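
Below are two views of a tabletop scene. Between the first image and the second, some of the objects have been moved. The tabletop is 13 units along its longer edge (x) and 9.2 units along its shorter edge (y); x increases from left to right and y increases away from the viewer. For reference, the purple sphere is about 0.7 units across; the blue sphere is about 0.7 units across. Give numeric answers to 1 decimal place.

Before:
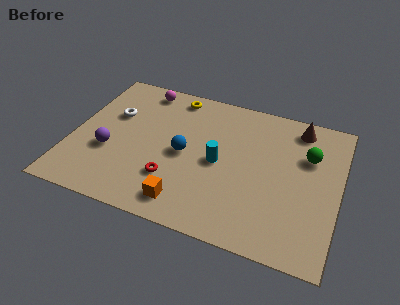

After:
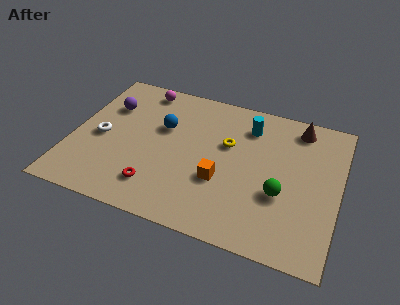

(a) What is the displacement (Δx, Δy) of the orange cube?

(1.5, 1.9)

From the two frames, the orange cube sits at roughly (5.9, 1.4) before and (7.4, 3.3) after.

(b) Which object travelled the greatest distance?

the yellow torus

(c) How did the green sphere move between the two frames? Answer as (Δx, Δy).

(-1.1, -2.8)

The green sphere started near (11.4, 6.2) and ended near (10.3, 3.4).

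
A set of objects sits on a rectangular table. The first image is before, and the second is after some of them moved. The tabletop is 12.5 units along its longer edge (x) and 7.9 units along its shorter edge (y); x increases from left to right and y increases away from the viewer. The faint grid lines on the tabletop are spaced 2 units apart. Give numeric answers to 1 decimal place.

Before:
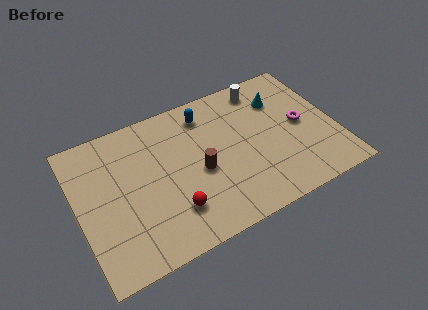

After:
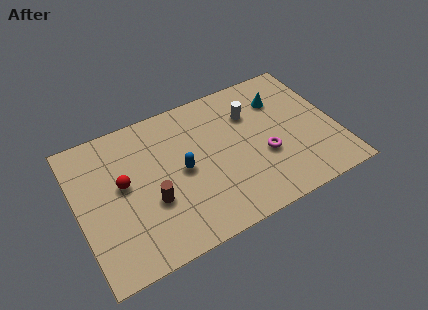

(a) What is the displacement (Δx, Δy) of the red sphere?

(-2.1, 2.4)

From the two frames, the red sphere sits at roughly (4.3, 2.0) before and (2.2, 4.4) after.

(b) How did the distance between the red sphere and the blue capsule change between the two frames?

-2.2

Before: roughly 5.0 units apart; after: 2.8. That's 2.2 units closer together.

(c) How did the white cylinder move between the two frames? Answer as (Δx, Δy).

(-0.8, -1.2)

The white cylinder started near (9.4, 6.8) and ended near (8.6, 5.6).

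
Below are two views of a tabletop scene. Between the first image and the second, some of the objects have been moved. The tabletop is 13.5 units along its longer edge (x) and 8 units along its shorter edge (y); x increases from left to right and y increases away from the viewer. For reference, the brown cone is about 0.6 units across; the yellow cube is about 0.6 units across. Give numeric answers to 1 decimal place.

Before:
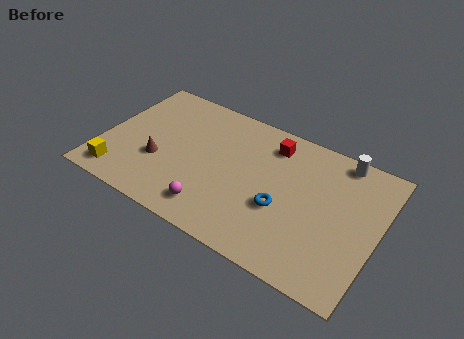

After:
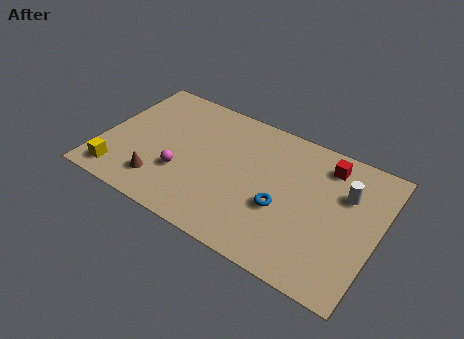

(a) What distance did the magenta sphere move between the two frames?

2.2

The magenta sphere was near (5.9, 1.4) before and (4.1, 2.7) after, so it travelled √(1.8² + 1.3²) ≈ 2.2 units.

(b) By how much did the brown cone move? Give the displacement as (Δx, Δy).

(0.3, -1.2)

The brown cone was at about (2.9, 2.9) and moved to about (3.2, 1.7).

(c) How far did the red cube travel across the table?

2.7

From (8.0, 6.5) to (10.7, 6.6), the red cube covered √(2.7² + 0.1²) ≈ 2.7 units.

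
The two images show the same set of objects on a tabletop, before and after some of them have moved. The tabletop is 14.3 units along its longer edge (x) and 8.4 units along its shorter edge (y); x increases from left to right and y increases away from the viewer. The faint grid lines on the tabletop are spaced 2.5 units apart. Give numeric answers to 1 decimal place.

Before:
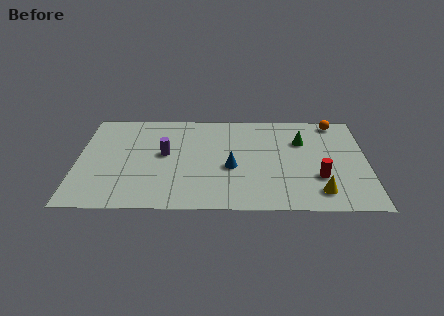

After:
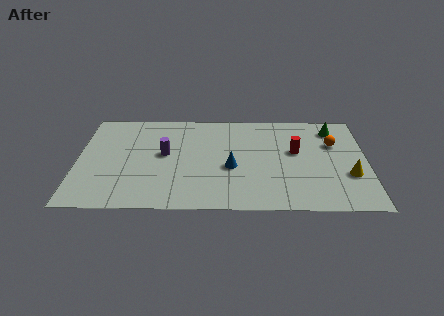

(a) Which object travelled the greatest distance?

the red cylinder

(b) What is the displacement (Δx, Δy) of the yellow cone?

(1.5, 1.4)

The yellow cone was at about (11.9, 1.5) and moved to about (13.4, 2.9).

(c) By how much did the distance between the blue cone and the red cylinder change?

-0.9

The distance was about 4.4 in the first image and 3.5 in the second, so they moved 0.9 units closer together.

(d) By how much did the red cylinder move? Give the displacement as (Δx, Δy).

(-1.1, 2.2)

From the two frames, the red cylinder sits at roughly (11.9, 2.7) before and (10.8, 4.9) after.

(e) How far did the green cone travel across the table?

1.9

The green cone moved from about (11.1, 5.8) to (12.7, 6.9), a distance of √(1.6² + 1.1²) ≈ 1.9.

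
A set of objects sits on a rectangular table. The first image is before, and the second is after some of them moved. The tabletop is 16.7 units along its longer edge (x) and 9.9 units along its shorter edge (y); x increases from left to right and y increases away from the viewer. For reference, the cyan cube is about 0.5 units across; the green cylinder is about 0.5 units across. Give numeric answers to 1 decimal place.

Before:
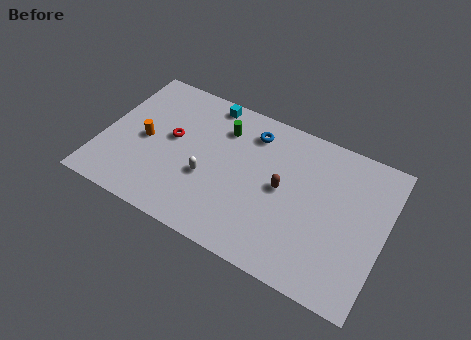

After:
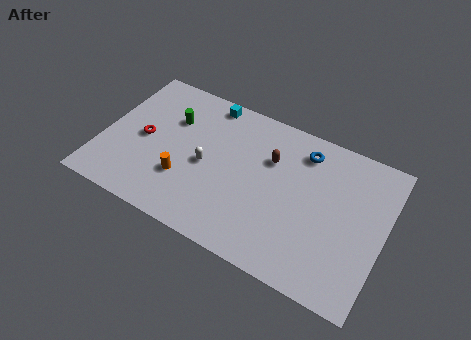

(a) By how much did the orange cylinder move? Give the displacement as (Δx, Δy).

(2.6, -1.6)

The orange cylinder was at about (2.5, 4.7) and moved to about (5.1, 3.1).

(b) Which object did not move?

the cyan cube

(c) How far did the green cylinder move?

3.1

The green cylinder moved from about (6.8, 7.5) to (3.8, 6.8), a distance of √(3.0² + 0.7²) ≈ 3.1.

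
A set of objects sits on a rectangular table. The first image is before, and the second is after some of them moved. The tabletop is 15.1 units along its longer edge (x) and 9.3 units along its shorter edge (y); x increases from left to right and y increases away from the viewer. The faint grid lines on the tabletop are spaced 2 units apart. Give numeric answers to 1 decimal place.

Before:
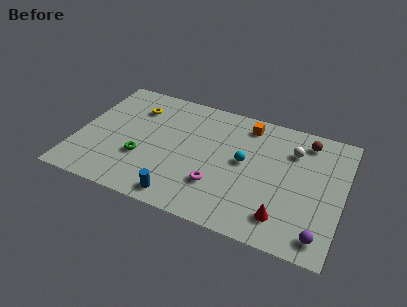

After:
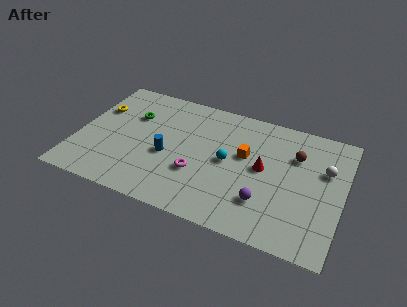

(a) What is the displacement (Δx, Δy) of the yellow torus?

(-2.1, -0.8)

From the two frames, the yellow torus sits at roughly (3.0, 7.0) before and (0.9, 6.2) after.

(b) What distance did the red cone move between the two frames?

3.4

From (12.0, 1.8) to (10.6, 4.9), the red cone covered √(1.4² + 3.1²) ≈ 3.4 units.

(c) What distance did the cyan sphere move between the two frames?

0.9

The cyan sphere was near (9.5, 5.0) before and (8.6, 4.7) after, so it travelled √(0.9² + 0.3²) ≈ 0.9 units.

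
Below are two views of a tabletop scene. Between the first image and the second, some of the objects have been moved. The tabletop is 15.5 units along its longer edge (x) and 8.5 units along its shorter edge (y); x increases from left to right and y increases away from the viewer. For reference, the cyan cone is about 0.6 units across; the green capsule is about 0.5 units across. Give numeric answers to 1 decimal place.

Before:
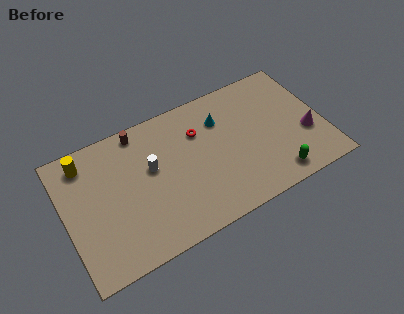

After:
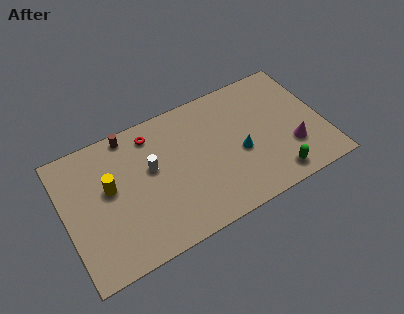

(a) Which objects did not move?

the green capsule and the white cylinder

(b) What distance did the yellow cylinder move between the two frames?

2.5

The yellow cylinder moved from about (1.5, 7.1) to (2.7, 4.9), a distance of √(1.2² + 2.2²) ≈ 2.5.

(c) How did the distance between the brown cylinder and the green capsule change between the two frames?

+0.5

The distance was about 9.8 in the first image and 10.3 in the second, so they moved 0.5 units further apart.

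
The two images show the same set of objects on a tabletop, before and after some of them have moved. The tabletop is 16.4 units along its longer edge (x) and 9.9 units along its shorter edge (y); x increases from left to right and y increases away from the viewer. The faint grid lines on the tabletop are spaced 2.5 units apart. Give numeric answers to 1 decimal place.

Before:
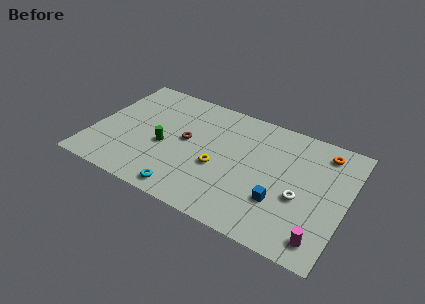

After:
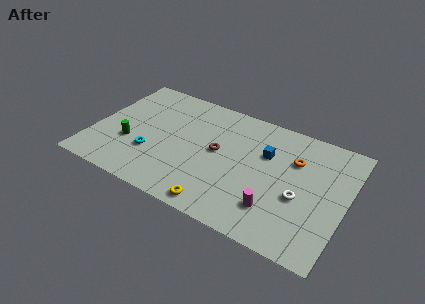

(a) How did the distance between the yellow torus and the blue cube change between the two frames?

+1.8

They were about 4.2 units apart before and 6.0 after — 1.8 units further apart.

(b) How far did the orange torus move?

2.3

The orange torus moved from about (14.6, 8.3) to (12.9, 6.8), a distance of √(1.7² + 1.5²) ≈ 2.3.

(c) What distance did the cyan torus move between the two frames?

3.3

From (6.6, 1.1) to (4.0, 3.2), the cyan torus covered √(2.6² + 2.1²) ≈ 3.3 units.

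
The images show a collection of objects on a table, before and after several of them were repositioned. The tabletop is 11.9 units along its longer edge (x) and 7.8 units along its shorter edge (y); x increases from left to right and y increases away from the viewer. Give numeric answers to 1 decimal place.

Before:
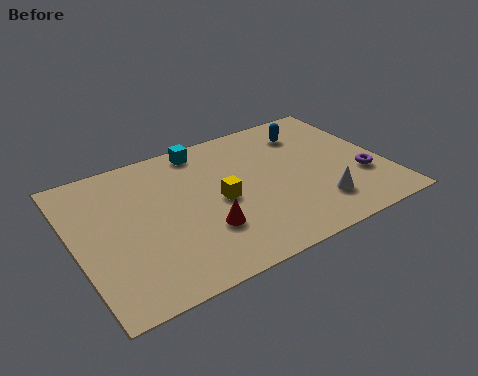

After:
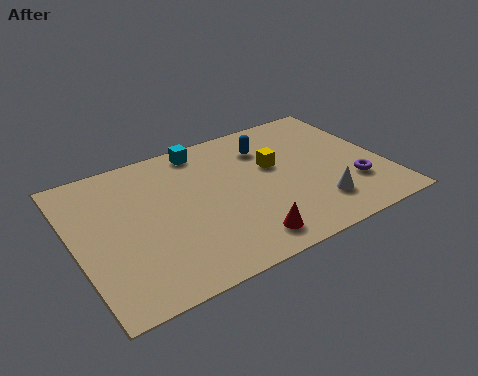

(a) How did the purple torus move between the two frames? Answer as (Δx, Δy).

(-0.4, -0.3)

The purple torus started near (10.9, 2.6) and ended near (10.5, 2.3).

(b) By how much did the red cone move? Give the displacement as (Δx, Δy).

(1.3, -1.2)

From the two frames, the red cone sits at roughly (4.7, 2.4) before and (6.0, 1.2) after.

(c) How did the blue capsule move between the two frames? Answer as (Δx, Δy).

(-1.7, -0.2)

From the two frames, the blue capsule sits at roughly (9.4, 6.1) before and (7.7, 5.9) after.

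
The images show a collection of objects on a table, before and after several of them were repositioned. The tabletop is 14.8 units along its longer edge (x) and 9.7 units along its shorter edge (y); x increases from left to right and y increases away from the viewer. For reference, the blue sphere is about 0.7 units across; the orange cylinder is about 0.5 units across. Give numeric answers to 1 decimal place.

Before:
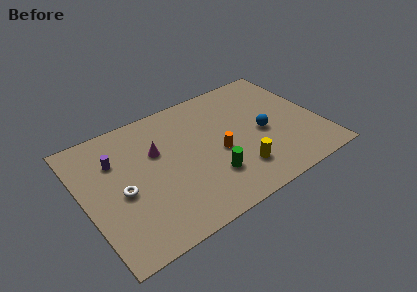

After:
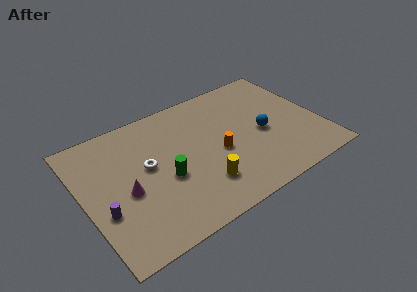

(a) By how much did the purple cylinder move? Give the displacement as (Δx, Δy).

(-1.2, -3.3)

The purple cylinder was at about (2.2, 6.8) and moved to about (1.0, 3.5).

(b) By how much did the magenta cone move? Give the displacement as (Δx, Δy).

(-2.2, -2.0)

The magenta cone was at about (4.7, 6.2) and moved to about (2.5, 4.2).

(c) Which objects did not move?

the orange cylinder and the blue sphere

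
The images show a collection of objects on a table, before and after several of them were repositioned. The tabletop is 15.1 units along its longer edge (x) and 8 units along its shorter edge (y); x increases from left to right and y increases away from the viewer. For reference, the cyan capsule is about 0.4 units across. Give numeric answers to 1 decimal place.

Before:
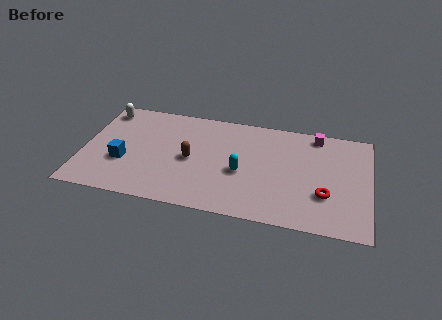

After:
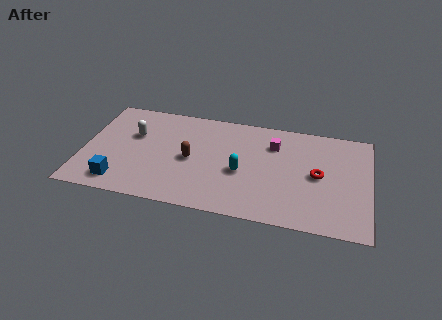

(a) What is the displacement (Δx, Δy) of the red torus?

(-0.4, 1.4)

From the two frames, the red torus sits at roughly (12.8, 2.6) before and (12.4, 4.0) after.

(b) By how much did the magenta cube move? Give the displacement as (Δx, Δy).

(-2.2, -1.2)

The magenta cube was at about (12.2, 7.1) and moved to about (10.0, 5.9).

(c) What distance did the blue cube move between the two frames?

1.6

The blue cube was near (2.2, 2.9) before and (2.1, 1.3) after, so it travelled √(0.1² + 1.6²) ≈ 1.6 units.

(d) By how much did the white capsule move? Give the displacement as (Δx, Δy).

(1.7, -1.7)

From the two frames, the white capsule sits at roughly (0.9, 6.8) before and (2.6, 5.1) after.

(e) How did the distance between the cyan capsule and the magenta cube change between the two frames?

-2.3

They were about 5.3 units apart before and 3.0 after — 2.3 units closer together.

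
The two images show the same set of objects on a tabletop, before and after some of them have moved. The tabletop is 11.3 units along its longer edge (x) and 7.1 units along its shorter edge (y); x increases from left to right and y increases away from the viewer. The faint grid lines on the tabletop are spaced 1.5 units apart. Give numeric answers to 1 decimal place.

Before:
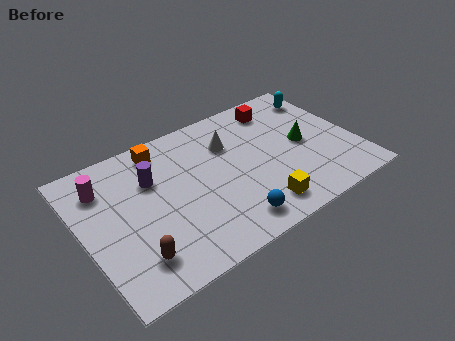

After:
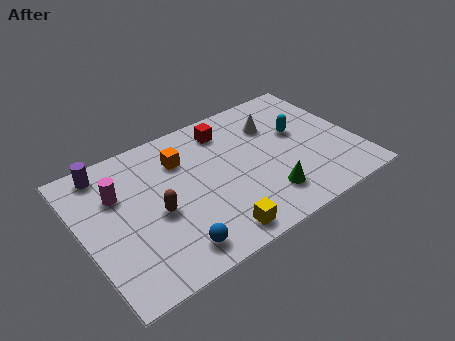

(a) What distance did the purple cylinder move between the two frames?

2.2

From (3.0, 4.8) to (1.3, 6.2), the purple cylinder covered √(1.7² + 1.4²) ≈ 2.2 units.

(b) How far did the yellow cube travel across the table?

1.9

From (6.8, 1.2) to (4.9, 0.9), the yellow cube covered √(1.9² + 0.3²) ≈ 1.9 units.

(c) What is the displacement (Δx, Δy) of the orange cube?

(0.7, -0.9)

From the two frames, the orange cube sits at roughly (3.6, 6.1) before and (4.3, 5.2) after.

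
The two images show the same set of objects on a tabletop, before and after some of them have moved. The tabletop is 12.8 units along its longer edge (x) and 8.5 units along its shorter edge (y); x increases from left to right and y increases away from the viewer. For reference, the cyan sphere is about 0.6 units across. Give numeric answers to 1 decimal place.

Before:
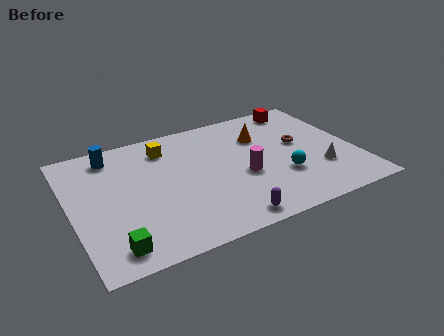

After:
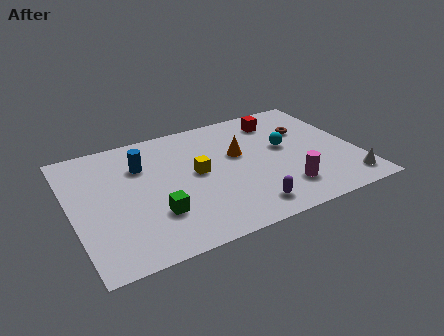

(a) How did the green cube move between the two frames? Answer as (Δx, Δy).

(2.0, 1.3)

The green cube was at about (1.5, 1.2) and moved to about (3.5, 2.5).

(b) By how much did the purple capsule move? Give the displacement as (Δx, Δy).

(0.9, 0.4)

The purple capsule was at about (6.5, 0.9) and moved to about (7.4, 1.3).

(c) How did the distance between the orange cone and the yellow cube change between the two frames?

-2.3

The distance was about 4.4 in the first image and 2.1 in the second, so they moved 2.3 units closer together.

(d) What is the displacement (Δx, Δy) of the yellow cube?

(1.1, -2.3)

The yellow cube started near (4.5, 6.8) and ended near (5.6, 4.5).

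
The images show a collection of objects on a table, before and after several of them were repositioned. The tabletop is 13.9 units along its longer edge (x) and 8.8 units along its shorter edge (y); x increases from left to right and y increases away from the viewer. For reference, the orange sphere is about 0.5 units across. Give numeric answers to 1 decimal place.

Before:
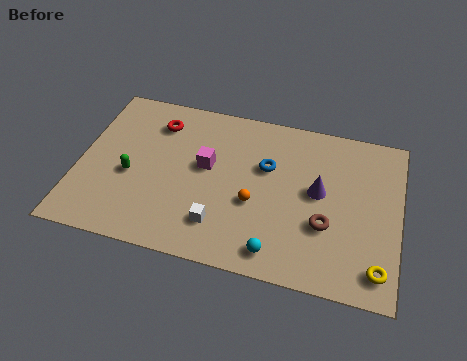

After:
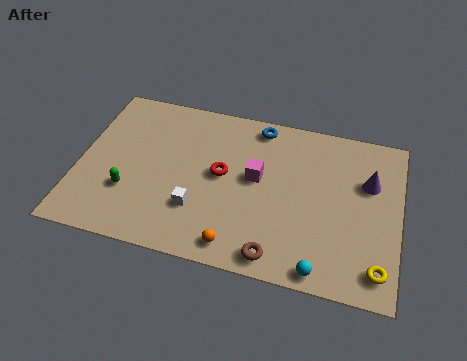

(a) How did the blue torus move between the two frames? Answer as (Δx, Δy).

(-0.5, 2.2)

The blue torus was at about (8.1, 5.6) and moved to about (7.6, 7.8).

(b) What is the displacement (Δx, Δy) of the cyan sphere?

(1.9, -0.4)

From the two frames, the cyan sphere sits at roughly (8.8, 1.2) before and (10.7, 0.8) after.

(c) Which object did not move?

the yellow torus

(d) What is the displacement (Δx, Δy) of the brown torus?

(-2.0, -2.1)

The brown torus was at about (10.8, 3.1) and moved to about (8.8, 1.0).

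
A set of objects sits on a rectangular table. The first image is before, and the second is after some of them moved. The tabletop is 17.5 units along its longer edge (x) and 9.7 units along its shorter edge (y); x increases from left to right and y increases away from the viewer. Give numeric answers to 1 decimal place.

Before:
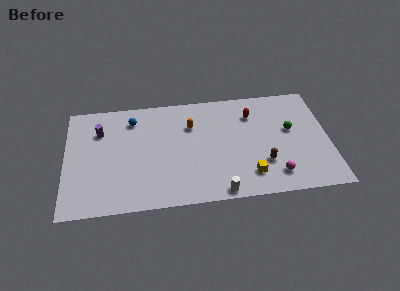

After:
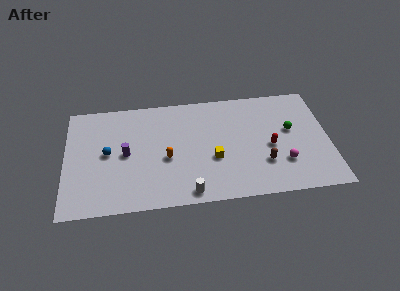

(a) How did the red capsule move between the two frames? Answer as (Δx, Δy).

(1.1, -3.0)

The red capsule started near (12.5, 7.3) and ended near (13.6, 4.3).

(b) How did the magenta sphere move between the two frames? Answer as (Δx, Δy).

(0.6, 1.0)

The magenta sphere started near (13.8, 1.8) and ended near (14.4, 2.8).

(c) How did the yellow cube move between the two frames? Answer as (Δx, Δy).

(-2.3, 1.7)

The yellow cube was at about (12.1, 2.0) and moved to about (9.8, 3.7).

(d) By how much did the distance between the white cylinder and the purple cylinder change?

-4.4

Before: roughly 10.0 units apart; after: 5.6. That's 4.4 units closer together.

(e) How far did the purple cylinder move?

2.8

The purple cylinder was near (2.3, 7.0) before and (4.0, 4.8) after, so it travelled √(1.7² + 2.2²) ≈ 2.8 units.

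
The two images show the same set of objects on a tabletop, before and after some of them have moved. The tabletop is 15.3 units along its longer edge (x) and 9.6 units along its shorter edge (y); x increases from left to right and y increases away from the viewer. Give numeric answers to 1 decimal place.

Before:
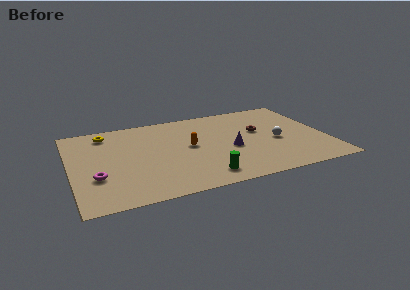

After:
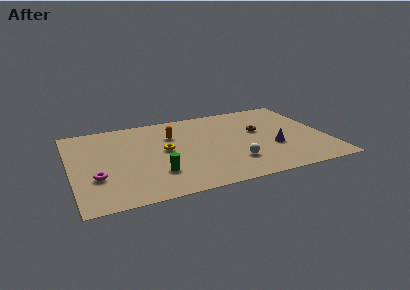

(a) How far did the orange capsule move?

1.8

The orange capsule was near (7.1, 5.1) before and (6.2, 6.7) after, so it travelled √(0.9² + 1.6²) ≈ 1.8 units.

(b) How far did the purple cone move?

2.6

From (9.5, 4.1) to (12.0, 3.5), the purple cone covered √(2.5² + 0.6²) ≈ 2.6 units.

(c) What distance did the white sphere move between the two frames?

3.3

The white sphere was near (12.3, 4.2) before and (9.5, 2.5) after, so it travelled √(2.8² + 1.7²) ≈ 3.3 units.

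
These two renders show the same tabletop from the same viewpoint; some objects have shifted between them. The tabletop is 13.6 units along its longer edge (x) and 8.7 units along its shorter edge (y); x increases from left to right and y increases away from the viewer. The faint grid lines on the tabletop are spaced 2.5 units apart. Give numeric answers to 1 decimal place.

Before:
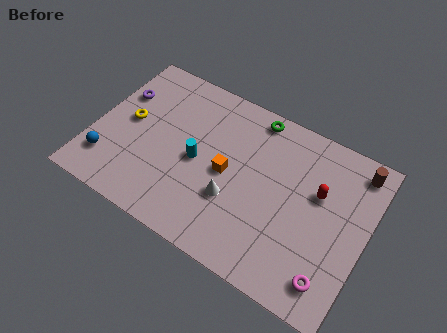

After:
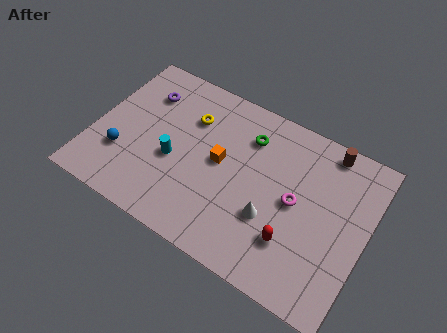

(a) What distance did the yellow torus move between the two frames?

3.3

The yellow torus moved from about (1.6, 4.6) to (4.5, 6.2), a distance of √(2.9² + 1.6²) ≈ 3.3.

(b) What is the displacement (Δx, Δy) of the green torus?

(-0.1, -1.2)

From the two frames, the green torus sits at roughly (7.5, 7.8) before and (7.4, 6.6) after.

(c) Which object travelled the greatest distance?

the magenta torus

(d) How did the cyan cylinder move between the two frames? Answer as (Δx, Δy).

(-1.1, -0.5)

The cyan cylinder started near (5.2, 4.1) and ended near (4.1, 3.6).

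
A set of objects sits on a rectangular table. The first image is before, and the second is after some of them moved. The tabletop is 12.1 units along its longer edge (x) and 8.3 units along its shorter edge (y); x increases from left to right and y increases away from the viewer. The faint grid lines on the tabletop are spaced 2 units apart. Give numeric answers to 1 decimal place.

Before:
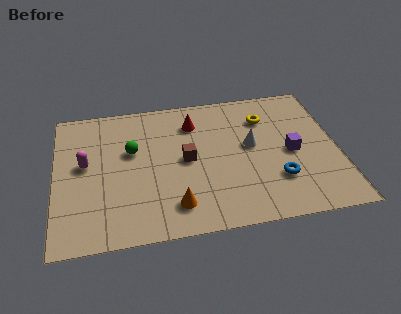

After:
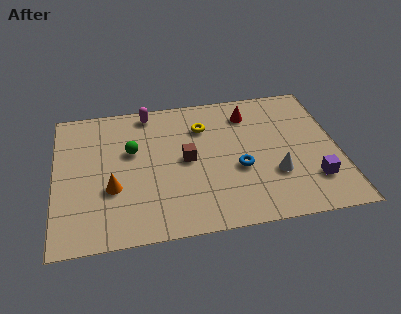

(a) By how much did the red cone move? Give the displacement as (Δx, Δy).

(2.4, 0.2)

The red cone was at about (6.0, 6.4) and moved to about (8.4, 6.6).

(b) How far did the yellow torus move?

2.7

The yellow torus was near (9.1, 6.2) before and (6.4, 6.1) after, so it travelled √(2.7² + 0.1²) ≈ 2.7 units.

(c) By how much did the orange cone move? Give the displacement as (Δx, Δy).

(-2.6, 1.4)

The orange cone was at about (5.0, 1.6) and moved to about (2.4, 3.0).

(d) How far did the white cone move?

2.1

From (8.4, 4.6) to (9.3, 2.7), the white cone covered √(0.9² + 1.9²) ≈ 2.1 units.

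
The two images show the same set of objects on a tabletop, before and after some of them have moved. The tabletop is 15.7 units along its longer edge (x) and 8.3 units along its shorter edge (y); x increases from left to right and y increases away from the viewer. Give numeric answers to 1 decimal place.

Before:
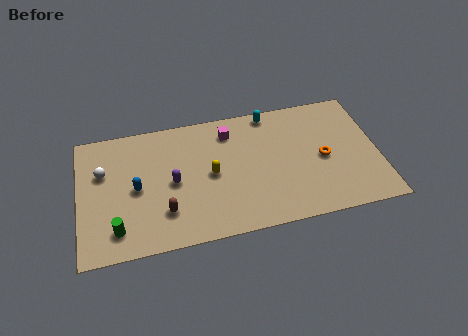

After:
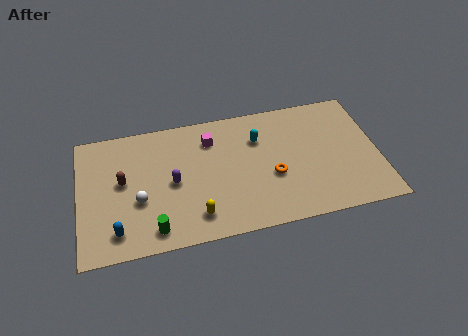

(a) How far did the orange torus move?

2.8

The orange torus moved from about (12.8, 3.9) to (10.1, 3.3), a distance of √(2.7² + 0.6²) ≈ 2.8.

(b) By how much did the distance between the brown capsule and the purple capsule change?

+0.8

The distance was about 1.9 in the first image and 2.7 in the second, so they moved 0.8 units further apart.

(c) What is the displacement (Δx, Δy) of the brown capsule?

(-2.1, 2.4)

The brown capsule started near (4.4, 2.2) and ended near (2.3, 4.6).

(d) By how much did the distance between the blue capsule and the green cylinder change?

-0.7

They were about 2.6 units apart before and 1.9 after — 0.7 units closer together.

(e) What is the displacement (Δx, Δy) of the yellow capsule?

(-0.9, -2.5)

From the two frames, the yellow capsule sits at roughly (6.9, 4.1) before and (6.0, 1.6) after.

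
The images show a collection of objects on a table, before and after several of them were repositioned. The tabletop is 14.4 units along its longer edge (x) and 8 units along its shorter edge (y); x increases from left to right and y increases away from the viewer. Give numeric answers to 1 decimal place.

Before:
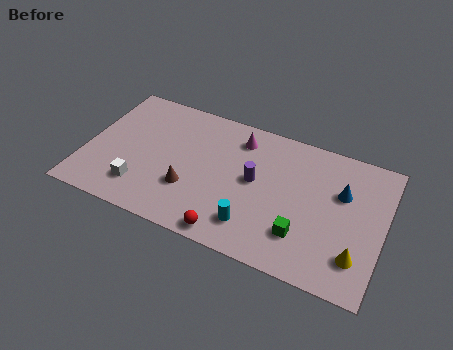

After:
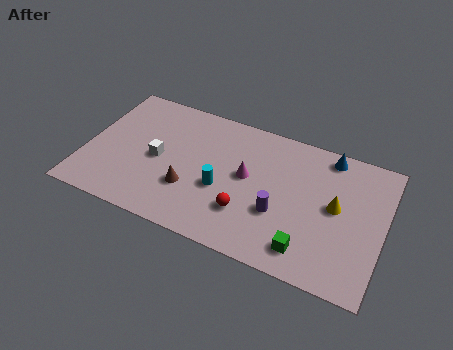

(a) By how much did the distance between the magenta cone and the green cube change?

-1.2

The distance was about 5.6 in the first image and 4.4 in the second, so they moved 1.2 units closer together.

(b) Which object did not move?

the brown cone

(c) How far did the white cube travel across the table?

2.1

The white cube moved from about (2.9, 1.8) to (3.5, 3.8), a distance of √(0.6² + 2.0²) ≈ 2.1.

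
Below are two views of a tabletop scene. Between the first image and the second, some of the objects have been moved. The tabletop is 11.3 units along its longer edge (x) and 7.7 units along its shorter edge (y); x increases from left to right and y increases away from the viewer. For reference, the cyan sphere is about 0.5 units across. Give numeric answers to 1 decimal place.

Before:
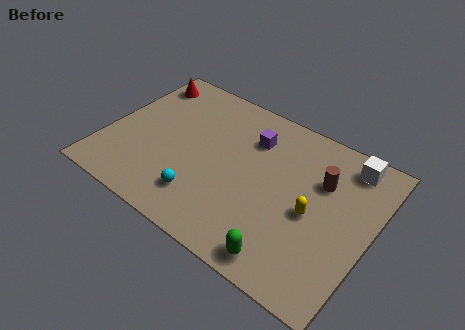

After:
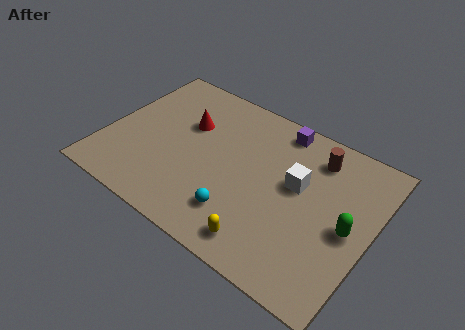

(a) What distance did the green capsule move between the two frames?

3.4

The green capsule moved from about (8.3, 0.9) to (10.4, 3.6), a distance of √(2.1² + 2.7²) ≈ 3.4.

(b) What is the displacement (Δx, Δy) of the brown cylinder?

(-0.4, 1.0)

The brown cylinder was at about (9.0, 5.2) and moved to about (8.6, 6.2).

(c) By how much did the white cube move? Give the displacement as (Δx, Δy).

(-1.8, -2.1)

The white cube was at about (9.9, 6.6) and moved to about (8.1, 4.5).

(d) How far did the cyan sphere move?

1.6

The cyan sphere moved from about (4.5, 1.7) to (6.1, 1.8), a distance of √(1.6² + 0.1²) ≈ 1.6.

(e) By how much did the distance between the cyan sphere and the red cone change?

-1.6

The distance was about 5.9 in the first image and 4.3 in the second, so they moved 1.6 units closer together.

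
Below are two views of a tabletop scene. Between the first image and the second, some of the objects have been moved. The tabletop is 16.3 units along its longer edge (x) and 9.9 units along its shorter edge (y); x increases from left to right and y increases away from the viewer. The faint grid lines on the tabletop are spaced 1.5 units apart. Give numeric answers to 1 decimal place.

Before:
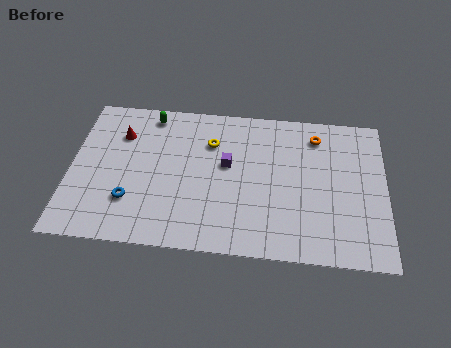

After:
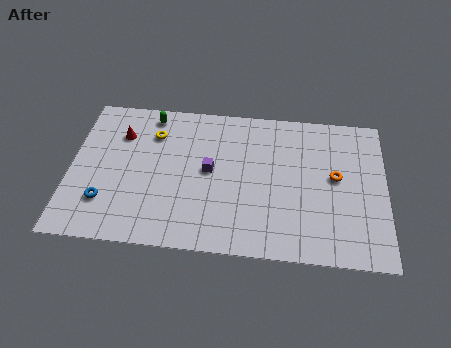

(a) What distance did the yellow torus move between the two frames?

3.0

The yellow torus was near (7.2, 7.1) before and (4.2, 7.4) after, so it travelled √(3.0² + 0.3²) ≈ 3.0 units.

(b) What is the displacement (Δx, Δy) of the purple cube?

(-0.9, -0.5)

From the two frames, the purple cube sits at roughly (8.1, 5.7) before and (7.2, 5.2) after.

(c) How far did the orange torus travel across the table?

2.9

The orange torus moved from about (12.7, 8.1) to (13.7, 5.4), a distance of √(1.0² + 2.7²) ≈ 2.9.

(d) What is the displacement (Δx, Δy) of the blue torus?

(-1.3, -0.2)

The blue torus was at about (3.2, 2.8) and moved to about (1.9, 2.6).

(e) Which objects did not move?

the red cone and the green capsule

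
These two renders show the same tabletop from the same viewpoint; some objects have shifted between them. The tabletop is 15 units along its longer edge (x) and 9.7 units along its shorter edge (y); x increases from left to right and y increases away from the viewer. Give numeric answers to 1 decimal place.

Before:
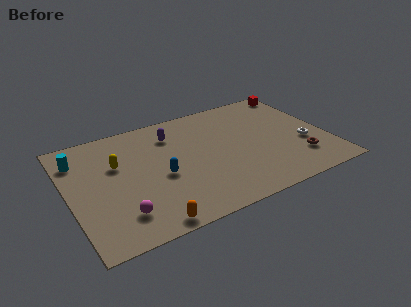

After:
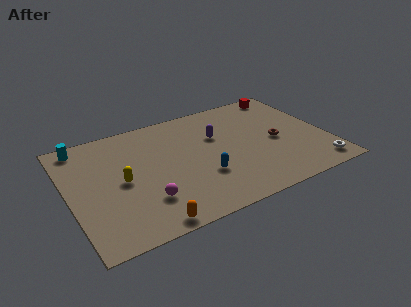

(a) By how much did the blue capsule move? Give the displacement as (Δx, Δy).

(2.3, -1.0)

From the two frames, the blue capsule sits at roughly (5.2, 4.2) before and (7.5, 3.2) after.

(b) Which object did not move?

the orange capsule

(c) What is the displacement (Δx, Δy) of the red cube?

(-0.8, 0.0)

The red cube was at about (14.2, 8.7) and moved to about (13.4, 8.7).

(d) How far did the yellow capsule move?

1.5

The yellow capsule was near (2.9, 6.2) before and (3.0, 4.7) after, so it travelled √(0.1² + 1.5²) ≈ 1.5 units.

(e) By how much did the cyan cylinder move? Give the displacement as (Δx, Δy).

(0.3, 1.1)

From the two frames, the cyan cylinder sits at roughly (0.8, 7.5) before and (1.1, 8.6) after.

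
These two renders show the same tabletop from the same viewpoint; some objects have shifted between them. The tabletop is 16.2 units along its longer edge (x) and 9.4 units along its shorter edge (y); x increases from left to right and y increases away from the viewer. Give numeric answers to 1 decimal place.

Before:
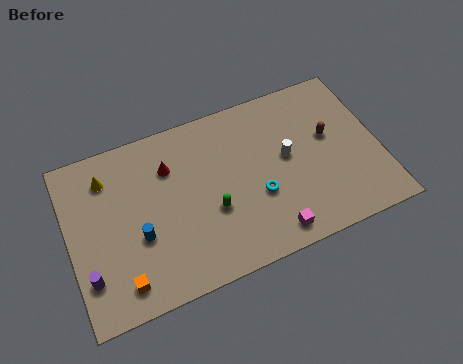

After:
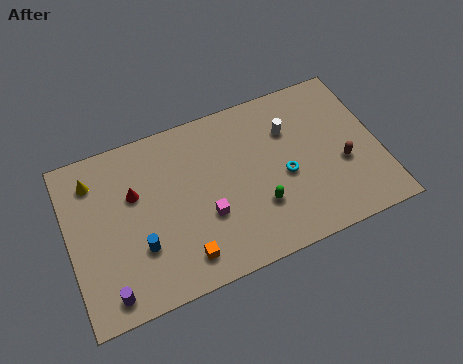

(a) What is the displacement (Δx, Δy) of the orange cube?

(3.2, 0.1)

The orange cube was at about (2.4, 1.5) and moved to about (5.6, 1.6).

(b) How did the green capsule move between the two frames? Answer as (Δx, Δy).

(2.4, -0.7)

The green capsule started near (7.3, 3.6) and ended near (9.7, 2.9).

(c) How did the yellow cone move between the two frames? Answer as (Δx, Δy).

(-0.7, 0.1)

From the two frames, the yellow cone sits at roughly (2.2, 7.4) before and (1.5, 7.5) after.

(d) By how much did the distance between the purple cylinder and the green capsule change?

+1.6

They were about 6.6 units apart before and 8.2 after — 1.6 units further apart.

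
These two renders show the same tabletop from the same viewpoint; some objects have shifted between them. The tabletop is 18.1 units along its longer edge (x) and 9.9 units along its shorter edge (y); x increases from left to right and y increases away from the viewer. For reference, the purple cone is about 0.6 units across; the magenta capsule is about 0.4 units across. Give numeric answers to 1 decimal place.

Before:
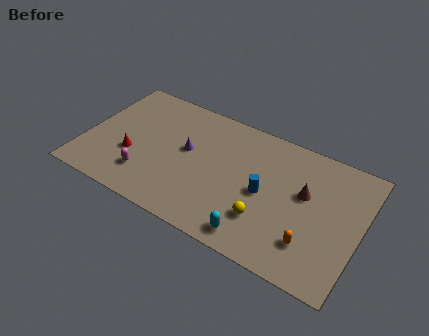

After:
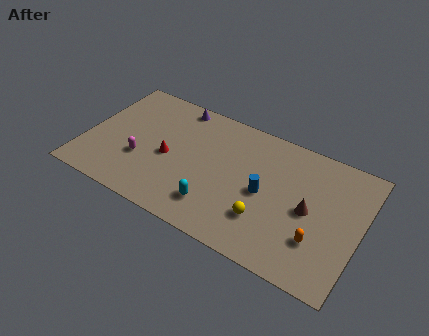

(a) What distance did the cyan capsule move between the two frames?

2.9

From (11.8, 1.3) to (9.0, 2.2), the cyan capsule covered √(2.8² + 0.9²) ≈ 2.9 units.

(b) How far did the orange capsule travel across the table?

0.6

From (15.2, 2.5) to (15.6, 2.9), the orange capsule covered √(0.4² + 0.4²) ≈ 0.6 units.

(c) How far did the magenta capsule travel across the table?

1.2

The magenta capsule was near (4.3, 2.4) before and (3.8, 3.5) after, so it travelled √(0.5² + 1.1²) ≈ 1.2 units.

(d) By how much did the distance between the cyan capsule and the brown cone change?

+1.1

They were about 5.3 units apart before and 6.4 after — 1.1 units further apart.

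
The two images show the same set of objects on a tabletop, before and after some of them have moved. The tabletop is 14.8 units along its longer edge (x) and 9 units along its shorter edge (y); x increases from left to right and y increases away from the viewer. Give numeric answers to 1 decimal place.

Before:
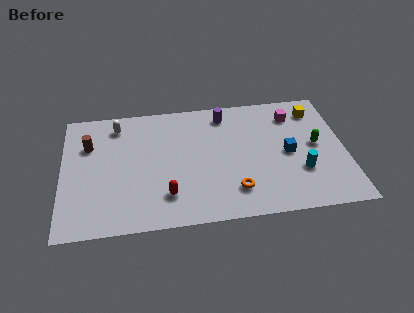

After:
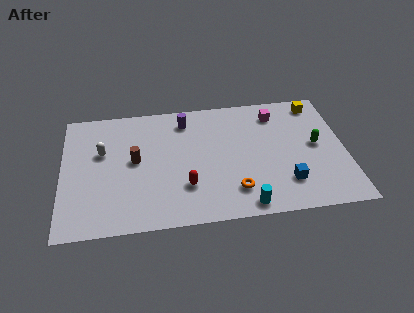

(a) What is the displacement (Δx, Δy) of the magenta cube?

(-0.9, 0.2)

The magenta cube started near (12.2, 7.1) and ended near (11.3, 7.3).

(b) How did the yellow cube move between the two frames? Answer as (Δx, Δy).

(0.1, 0.5)

The yellow cube started near (13.4, 7.3) and ended near (13.5, 7.8).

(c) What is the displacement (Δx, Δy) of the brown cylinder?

(2.4, -1.4)

From the two frames, the brown cylinder sits at roughly (1.4, 6.2) before and (3.8, 4.8) after.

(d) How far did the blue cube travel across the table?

2.1

From (11.8, 4.3) to (11.6, 2.2), the blue cube covered √(0.2² + 2.1²) ≈ 2.1 units.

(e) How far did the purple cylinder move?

2.1

The purple cylinder was near (8.6, 7.6) before and (6.5, 7.4) after, so it travelled √(2.1² + 0.2²) ≈ 2.1 units.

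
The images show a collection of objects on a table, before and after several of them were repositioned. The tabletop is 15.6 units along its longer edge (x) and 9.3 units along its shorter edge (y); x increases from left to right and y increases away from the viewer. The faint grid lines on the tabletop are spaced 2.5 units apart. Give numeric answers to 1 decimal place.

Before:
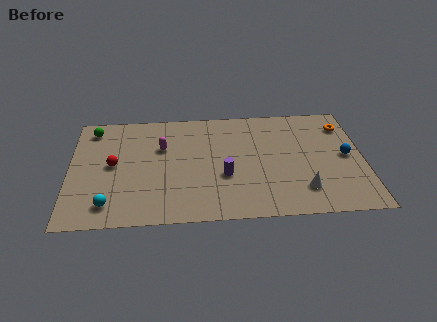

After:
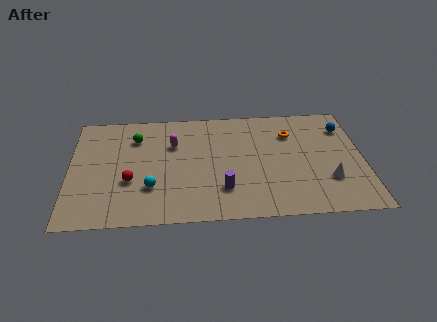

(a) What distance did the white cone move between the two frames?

1.6

The white cone was near (12.3, 2.1) before and (13.7, 2.8) after, so it travelled √(1.4² + 0.7²) ≈ 1.6 units.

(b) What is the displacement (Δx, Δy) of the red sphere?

(0.9, -1.4)

From the two frames, the red sphere sits at roughly (2.3, 4.8) before and (3.2, 3.4) after.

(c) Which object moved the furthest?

the orange torus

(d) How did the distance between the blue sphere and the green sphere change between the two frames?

-2.7

They were about 13.9 units apart before and 11.2 after — 2.7 units closer together.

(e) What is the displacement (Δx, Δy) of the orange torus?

(-2.9, -0.5)

From the two frames, the orange torus sits at roughly (14.7, 7.3) before and (11.8, 6.8) after.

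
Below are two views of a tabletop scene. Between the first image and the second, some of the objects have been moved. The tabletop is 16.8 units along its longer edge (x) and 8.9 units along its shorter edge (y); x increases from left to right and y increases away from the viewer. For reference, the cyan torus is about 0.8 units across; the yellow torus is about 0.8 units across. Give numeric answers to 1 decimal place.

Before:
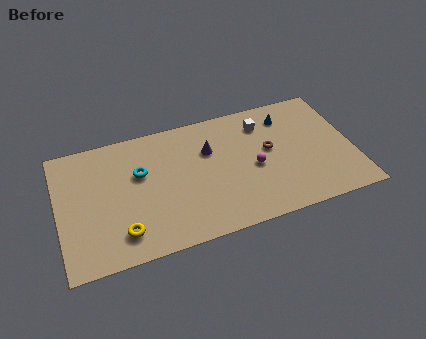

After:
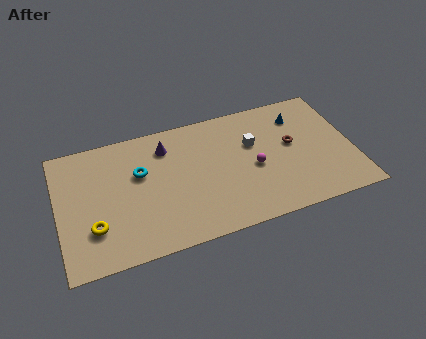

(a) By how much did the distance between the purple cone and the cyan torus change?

-1.9

The distance was about 4.0 in the first image and 2.1 in the second, so they moved 1.9 units closer together.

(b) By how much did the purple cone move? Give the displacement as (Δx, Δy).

(-2.4, 1.0)

The purple cone was at about (8.7, 6.0) and moved to about (6.3, 7.0).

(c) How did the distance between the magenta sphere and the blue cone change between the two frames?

+0.3

They were about 3.8 units apart before and 4.1 after — 0.3 units further apart.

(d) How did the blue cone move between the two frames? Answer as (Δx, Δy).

(0.7, -0.2)

The blue cone started near (13.3, 7.1) and ended near (14.0, 6.9).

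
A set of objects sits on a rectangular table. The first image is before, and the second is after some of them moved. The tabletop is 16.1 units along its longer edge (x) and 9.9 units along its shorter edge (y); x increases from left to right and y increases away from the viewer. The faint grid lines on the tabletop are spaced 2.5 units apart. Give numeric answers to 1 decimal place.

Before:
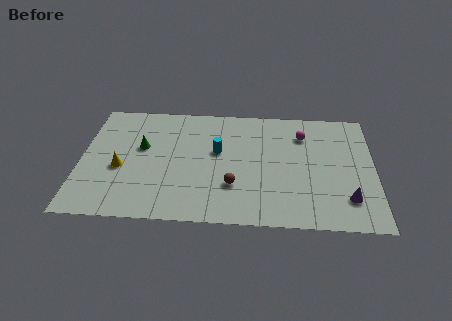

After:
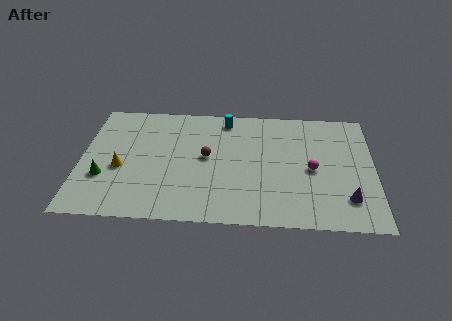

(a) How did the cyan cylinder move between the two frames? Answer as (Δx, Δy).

(0.4, 2.8)

The cyan cylinder was at about (7.5, 5.8) and moved to about (7.9, 8.6).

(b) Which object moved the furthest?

the green cone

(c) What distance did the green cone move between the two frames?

3.3

From (3.3, 5.9) to (1.3, 3.3), the green cone covered √(2.0² + 2.6²) ≈ 3.3 units.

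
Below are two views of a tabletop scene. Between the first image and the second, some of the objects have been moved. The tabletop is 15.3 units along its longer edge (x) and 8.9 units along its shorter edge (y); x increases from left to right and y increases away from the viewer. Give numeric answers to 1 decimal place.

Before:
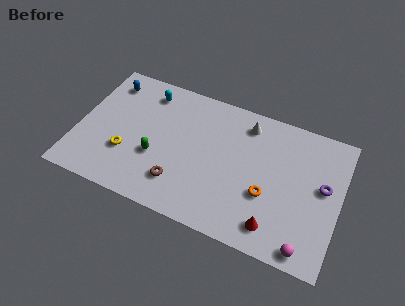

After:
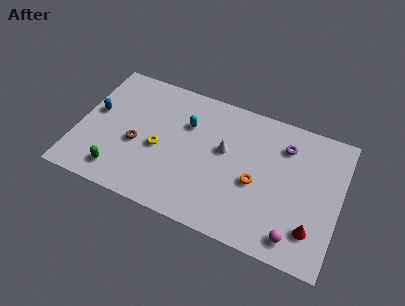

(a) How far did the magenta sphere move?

0.8

From (13.7, 0.9) to (13.0, 1.3), the magenta sphere covered √(0.7² + 0.4²) ≈ 0.8 units.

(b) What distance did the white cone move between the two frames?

2.5

From (9.6, 7.4) to (8.5, 5.2), the white cone covered √(1.1² + 2.2²) ≈ 2.5 units.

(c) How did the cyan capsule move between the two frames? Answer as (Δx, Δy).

(2.5, -1.3)

The cyan capsule started near (3.7, 7.4) and ended near (6.2, 6.1).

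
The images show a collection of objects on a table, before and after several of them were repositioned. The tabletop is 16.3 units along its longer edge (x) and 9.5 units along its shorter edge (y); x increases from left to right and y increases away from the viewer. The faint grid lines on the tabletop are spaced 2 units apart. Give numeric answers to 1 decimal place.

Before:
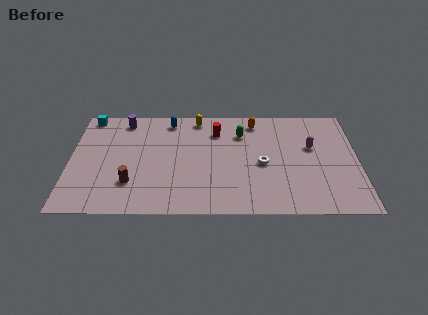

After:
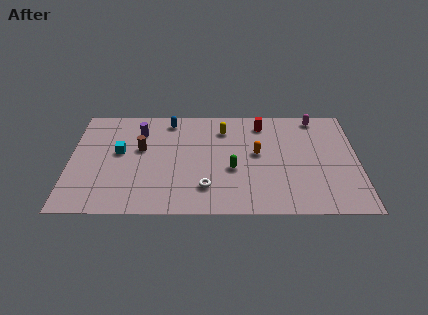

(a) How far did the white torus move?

3.8

The white torus was near (10.9, 4.3) before and (7.7, 2.2) after, so it travelled √(3.2² + 2.1²) ≈ 3.8 units.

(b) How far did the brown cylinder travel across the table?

3.0

From (3.5, 2.6) to (4.0, 5.6), the brown cylinder covered √(0.5² + 3.0²) ≈ 3.0 units.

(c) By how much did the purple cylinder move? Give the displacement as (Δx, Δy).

(0.9, -1.0)

From the two frames, the purple cylinder sits at roughly (3.0, 8.2) before and (3.9, 7.2) after.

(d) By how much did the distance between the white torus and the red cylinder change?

+2.6

Before: roughly 3.9 units apart; after: 6.5. That's 2.6 units further apart.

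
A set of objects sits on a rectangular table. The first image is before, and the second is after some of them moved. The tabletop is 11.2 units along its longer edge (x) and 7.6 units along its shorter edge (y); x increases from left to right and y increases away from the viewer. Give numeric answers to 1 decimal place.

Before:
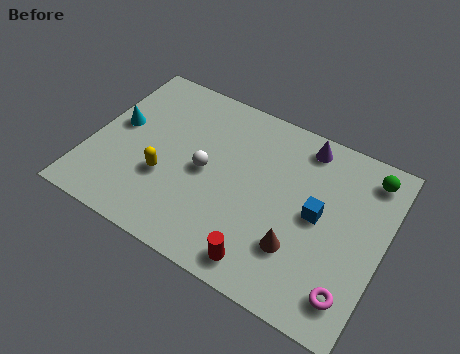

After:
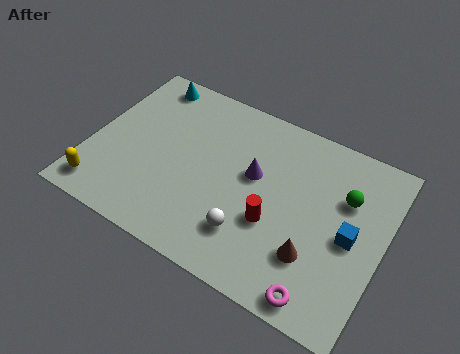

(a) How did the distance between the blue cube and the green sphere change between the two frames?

-1.4

The distance was about 3.0 in the first image and 1.6 in the second, so they moved 1.4 units closer together.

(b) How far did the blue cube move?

1.3

The blue cube was near (8.7, 3.9) before and (10.0, 3.6) after, so it travelled √(1.3² + 0.3²) ≈ 1.3 units.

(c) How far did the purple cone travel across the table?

2.7

From (7.8, 6.6) to (6.2, 4.4), the purple cone covered √(1.6² + 2.2²) ≈ 2.7 units.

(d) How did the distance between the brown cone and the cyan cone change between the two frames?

+0.9

The distance was about 7.6 in the first image and 8.5 in the second, so they moved 0.9 units further apart.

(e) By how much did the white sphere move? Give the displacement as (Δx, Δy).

(2.0, -1.8)

The white sphere started near (4.4, 3.7) and ended near (6.4, 1.9).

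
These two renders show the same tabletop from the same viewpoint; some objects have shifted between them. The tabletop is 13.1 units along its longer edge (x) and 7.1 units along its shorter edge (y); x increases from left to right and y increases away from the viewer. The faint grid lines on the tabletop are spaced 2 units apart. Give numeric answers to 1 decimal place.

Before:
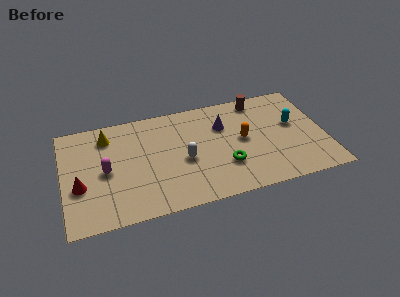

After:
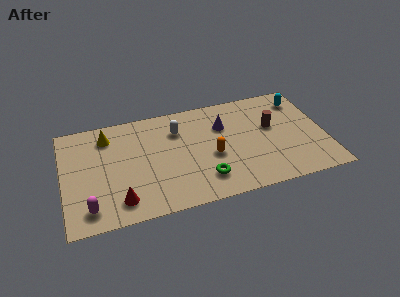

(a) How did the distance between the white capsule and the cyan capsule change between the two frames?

+0.6

The distance was about 5.7 in the first image and 6.3 in the second, so they moved 0.6 units further apart.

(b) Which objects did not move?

the purple cone and the yellow cone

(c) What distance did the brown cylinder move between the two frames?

2.1

From (10.0, 6.2) to (10.5, 4.2), the brown cylinder covered √(0.5² + 2.0²) ≈ 2.1 units.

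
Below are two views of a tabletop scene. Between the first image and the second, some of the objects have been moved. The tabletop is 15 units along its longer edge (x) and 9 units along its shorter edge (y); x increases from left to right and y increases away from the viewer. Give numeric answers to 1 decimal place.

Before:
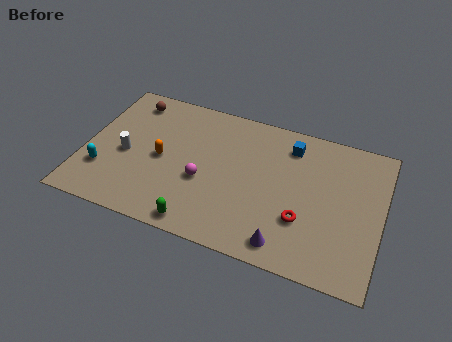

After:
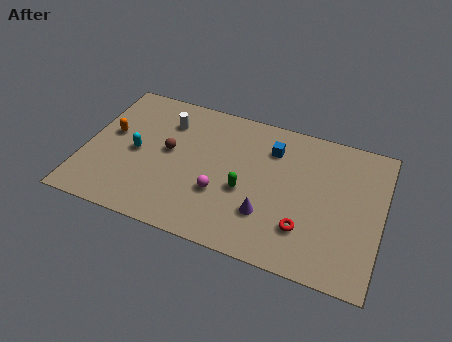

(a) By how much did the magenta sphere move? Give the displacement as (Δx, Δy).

(0.9, -0.5)

From the two frames, the magenta sphere sits at roughly (6.1, 3.6) before and (7.0, 3.1) after.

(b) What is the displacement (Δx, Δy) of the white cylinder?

(1.8, 2.8)

The white cylinder was at about (2.1, 4.0) and moved to about (3.9, 6.8).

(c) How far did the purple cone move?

1.8

The purple cone moved from about (10.5, 1.2) to (9.4, 2.6), a distance of √(1.1² + 1.4²) ≈ 1.8.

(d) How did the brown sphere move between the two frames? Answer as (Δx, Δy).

(2.3, -2.7)

The brown sphere was at about (1.9, 7.6) and moved to about (4.2, 4.9).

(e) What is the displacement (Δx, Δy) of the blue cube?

(-0.9, -0.5)

The blue cube started near (10.2, 7.3) and ended near (9.3, 6.8).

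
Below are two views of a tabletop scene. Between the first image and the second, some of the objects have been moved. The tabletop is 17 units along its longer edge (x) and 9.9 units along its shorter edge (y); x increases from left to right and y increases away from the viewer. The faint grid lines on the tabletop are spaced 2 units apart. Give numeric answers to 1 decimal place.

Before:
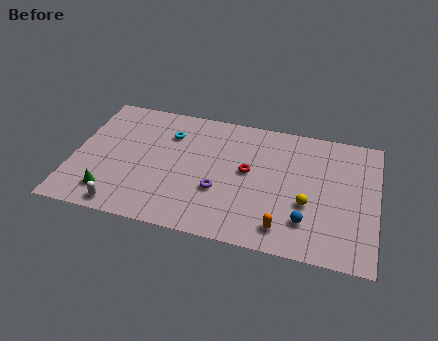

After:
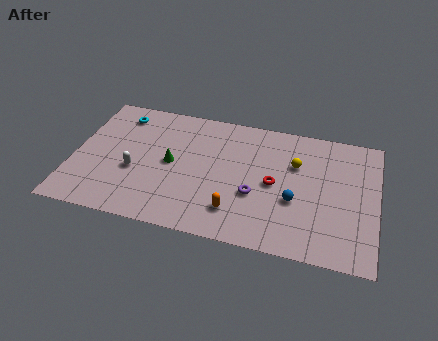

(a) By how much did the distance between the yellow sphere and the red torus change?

-1.7

Before: roughly 3.8 units apart; after: 2.1. That's 1.7 units closer together.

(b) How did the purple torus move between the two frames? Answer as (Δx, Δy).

(2.0, 0.2)

From the two frames, the purple torus sits at roughly (8.3, 3.5) before and (10.3, 3.7) after.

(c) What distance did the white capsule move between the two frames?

2.9

The white capsule moved from about (3.1, 1.0) to (3.5, 3.9), a distance of √(0.4² + 2.9²) ≈ 2.9.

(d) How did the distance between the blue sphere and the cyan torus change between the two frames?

+1.7

The distance was about 9.4 in the first image and 11.1 in the second, so they moved 1.7 units further apart.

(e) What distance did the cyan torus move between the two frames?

3.0

The cyan torus moved from about (5.2, 7.3) to (2.3, 8.2), a distance of √(2.9² + 0.9²) ≈ 3.0.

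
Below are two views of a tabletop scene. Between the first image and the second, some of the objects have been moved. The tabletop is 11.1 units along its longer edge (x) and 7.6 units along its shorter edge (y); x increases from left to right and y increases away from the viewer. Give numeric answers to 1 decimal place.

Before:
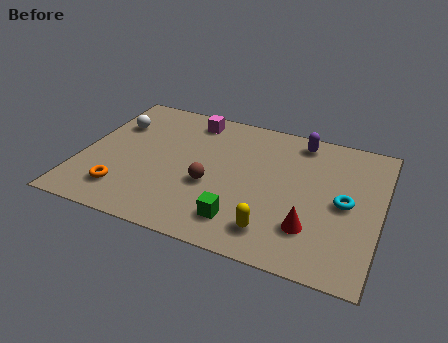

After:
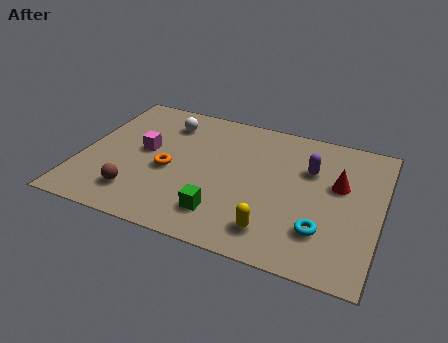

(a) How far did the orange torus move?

2.3

The orange torus was near (1.8, 1.6) before and (3.3, 3.3) after, so it travelled √(1.5² + 1.7²) ≈ 2.3 units.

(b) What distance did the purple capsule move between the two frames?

1.6

The purple capsule moved from about (7.9, 6.6) to (8.4, 5.1), a distance of √(0.5² + 1.5²) ≈ 1.6.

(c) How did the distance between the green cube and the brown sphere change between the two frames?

+1.2

They were about 2.0 units apart before and 3.2 after — 1.2 units further apart.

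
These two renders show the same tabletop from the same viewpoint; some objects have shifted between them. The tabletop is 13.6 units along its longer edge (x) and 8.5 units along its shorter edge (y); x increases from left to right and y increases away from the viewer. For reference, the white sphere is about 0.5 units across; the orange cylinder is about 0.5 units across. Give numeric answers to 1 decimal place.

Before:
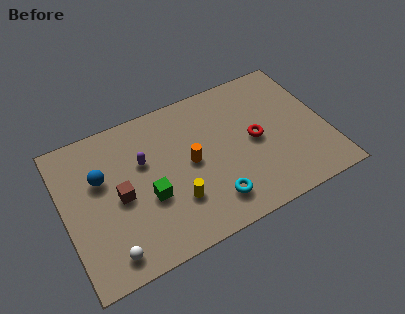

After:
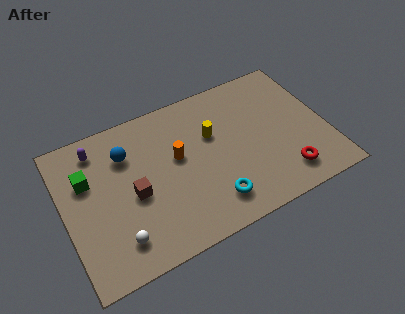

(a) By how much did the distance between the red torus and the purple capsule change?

+4.8

They were about 5.8 units apart before and 10.6 after — 4.8 units further apart.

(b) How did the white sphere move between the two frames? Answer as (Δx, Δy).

(0.5, 0.5)

The white sphere was at about (1.9, 1.2) and moved to about (2.4, 1.7).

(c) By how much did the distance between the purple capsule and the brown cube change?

+1.6

Before: roughly 2.0 units apart; after: 3.6. That's 1.6 units further apart.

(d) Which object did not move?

the cyan torus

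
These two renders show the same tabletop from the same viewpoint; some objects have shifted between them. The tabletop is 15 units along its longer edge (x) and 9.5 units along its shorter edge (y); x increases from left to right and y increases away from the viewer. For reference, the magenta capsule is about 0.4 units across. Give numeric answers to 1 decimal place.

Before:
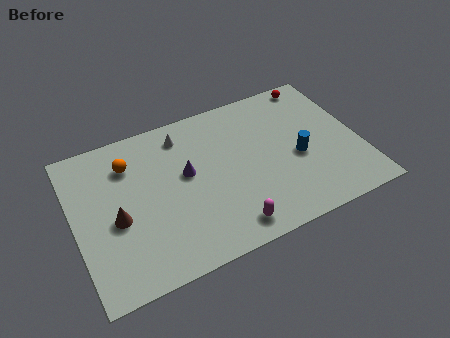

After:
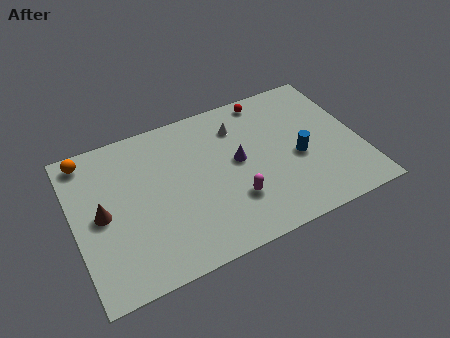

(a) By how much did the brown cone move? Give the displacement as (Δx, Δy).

(-0.7, 0.6)

The brown cone was at about (2.1, 4.1) and moved to about (1.4, 4.7).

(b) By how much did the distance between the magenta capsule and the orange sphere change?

+1.6

The distance was about 7.4 in the first image and 9.0 in the second, so they moved 1.6 units further apart.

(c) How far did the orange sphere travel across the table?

2.4

The orange sphere was near (3.1, 7.2) before and (1.0, 8.4) after, so it travelled √(2.1² + 1.2²) ≈ 2.4 units.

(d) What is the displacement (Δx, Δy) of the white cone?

(2.9, -0.6)

The white cone was at about (6.0, 7.9) and moved to about (8.9, 7.3).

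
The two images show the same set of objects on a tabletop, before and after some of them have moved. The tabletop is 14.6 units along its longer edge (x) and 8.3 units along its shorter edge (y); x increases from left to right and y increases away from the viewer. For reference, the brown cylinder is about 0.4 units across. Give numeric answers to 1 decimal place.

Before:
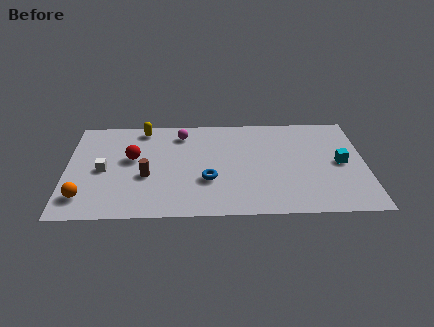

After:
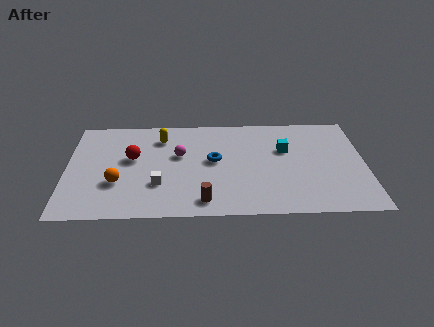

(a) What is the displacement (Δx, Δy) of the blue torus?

(0.3, 1.6)

From the two frames, the blue torus sits at roughly (6.9, 2.9) before and (7.2, 4.5) after.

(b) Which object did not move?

the red sphere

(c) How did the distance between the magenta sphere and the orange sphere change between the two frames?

-3.2

Before: roughly 6.9 units apart; after: 3.7. That's 3.2 units closer together.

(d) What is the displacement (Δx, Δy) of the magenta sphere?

(-0.1, -1.8)

The magenta sphere was at about (5.6, 6.8) and moved to about (5.5, 5.0).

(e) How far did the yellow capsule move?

1.2

The yellow capsule moved from about (3.7, 7.3) to (4.6, 6.5), a distance of √(0.9² + 0.8²) ≈ 1.2.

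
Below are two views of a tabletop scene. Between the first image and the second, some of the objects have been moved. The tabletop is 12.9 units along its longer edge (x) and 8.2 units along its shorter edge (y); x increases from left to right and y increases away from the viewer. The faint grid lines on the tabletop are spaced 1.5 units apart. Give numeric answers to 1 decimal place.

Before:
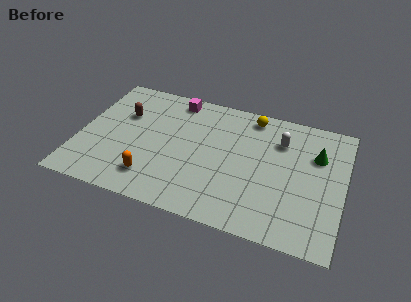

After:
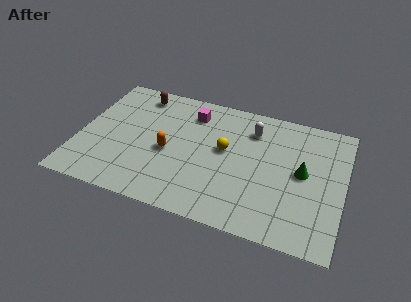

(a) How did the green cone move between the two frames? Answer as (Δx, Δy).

(-0.6, -1.3)

The green cone started near (11.5, 5.6) and ended near (10.9, 4.3).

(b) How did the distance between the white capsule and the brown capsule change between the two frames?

-2.0

The distance was about 7.7 in the first image and 5.7 in the second, so they moved 2.0 units closer together.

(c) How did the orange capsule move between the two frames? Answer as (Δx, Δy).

(0.6, 1.9)

The orange capsule started near (3.8, 1.7) and ended near (4.4, 3.6).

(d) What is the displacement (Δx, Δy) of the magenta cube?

(0.9, -0.7)

From the two frames, the magenta cube sits at roughly (4.4, 7.2) before and (5.3, 6.5) after.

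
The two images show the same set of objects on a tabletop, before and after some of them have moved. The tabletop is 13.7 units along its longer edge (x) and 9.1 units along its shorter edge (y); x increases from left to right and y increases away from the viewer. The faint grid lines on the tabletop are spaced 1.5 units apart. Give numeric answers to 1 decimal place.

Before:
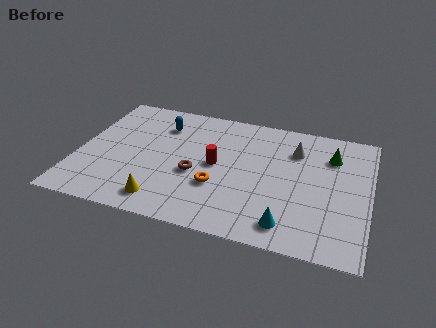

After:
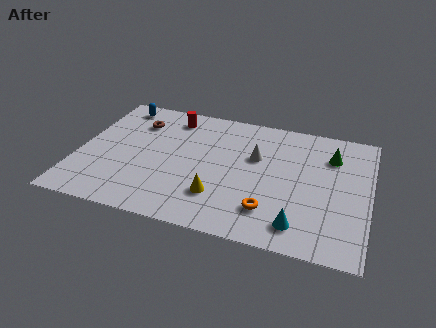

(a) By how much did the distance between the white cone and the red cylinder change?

+0.4

The distance was about 4.2 in the first image and 4.6 in the second, so they moved 0.4 units further apart.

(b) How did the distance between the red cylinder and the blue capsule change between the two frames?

-1.0

They were about 3.6 units apart before and 2.6 after — 1.0 units closer together.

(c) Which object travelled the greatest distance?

the brown torus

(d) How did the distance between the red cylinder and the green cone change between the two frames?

+2.1

The distance was about 5.7 in the first image and 7.8 in the second, so they moved 2.1 units further apart.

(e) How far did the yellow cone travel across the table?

2.7

The yellow cone moved from about (4.3, 1.4) to (6.8, 2.4), a distance of √(2.5² + 1.0²) ≈ 2.7.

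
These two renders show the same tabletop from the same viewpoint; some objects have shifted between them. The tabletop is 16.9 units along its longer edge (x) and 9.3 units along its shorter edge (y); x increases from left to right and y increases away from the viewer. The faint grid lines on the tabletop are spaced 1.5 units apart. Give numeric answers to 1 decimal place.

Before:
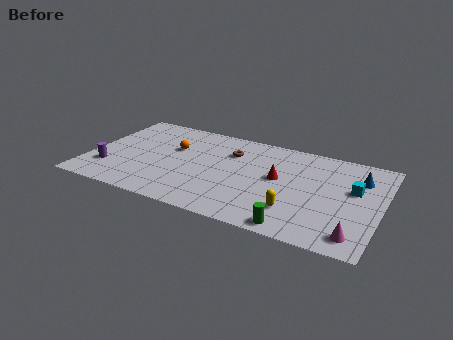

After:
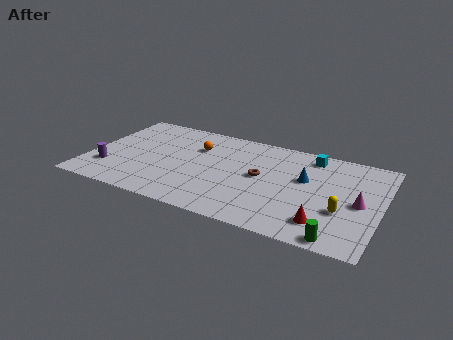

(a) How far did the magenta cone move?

3.0

The magenta cone was near (15.7, 1.4) before and (15.7, 4.4) after, so it travelled √(0.0² + 3.0²) ≈ 3.0 units.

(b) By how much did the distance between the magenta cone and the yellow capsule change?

-2.2

The distance was about 3.6 in the first image and 1.4 in the second, so they moved 2.2 units closer together.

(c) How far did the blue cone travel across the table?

3.2

The blue cone was near (15.5, 6.8) before and (12.5, 5.6) after, so it travelled √(3.0² + 1.2²) ≈ 3.2 units.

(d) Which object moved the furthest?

the red cone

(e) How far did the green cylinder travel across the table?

2.4

From (12.4, 0.9) to (14.8, 0.8), the green cylinder covered √(2.4² + 0.1²) ≈ 2.4 units.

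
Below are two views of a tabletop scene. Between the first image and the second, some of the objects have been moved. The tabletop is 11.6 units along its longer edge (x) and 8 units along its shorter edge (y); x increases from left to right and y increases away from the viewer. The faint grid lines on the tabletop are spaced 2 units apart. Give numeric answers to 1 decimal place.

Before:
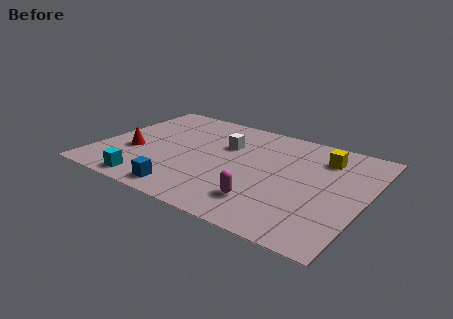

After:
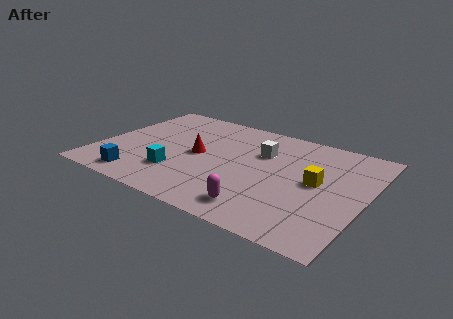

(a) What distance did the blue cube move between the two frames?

2.1

The blue cube was near (4.3, 1.0) before and (2.2, 1.1) after, so it travelled √(2.1² + 0.1²) ≈ 2.1 units.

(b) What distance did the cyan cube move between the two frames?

1.6

The cyan cube moved from about (2.7, 0.9) to (3.7, 2.2), a distance of √(1.0² + 1.3²) ≈ 1.6.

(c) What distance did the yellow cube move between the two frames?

2.0

From (9.5, 6.2) to (9.5, 4.2), the yellow cube covered √(0.0² + 2.0²) ≈ 2.0 units.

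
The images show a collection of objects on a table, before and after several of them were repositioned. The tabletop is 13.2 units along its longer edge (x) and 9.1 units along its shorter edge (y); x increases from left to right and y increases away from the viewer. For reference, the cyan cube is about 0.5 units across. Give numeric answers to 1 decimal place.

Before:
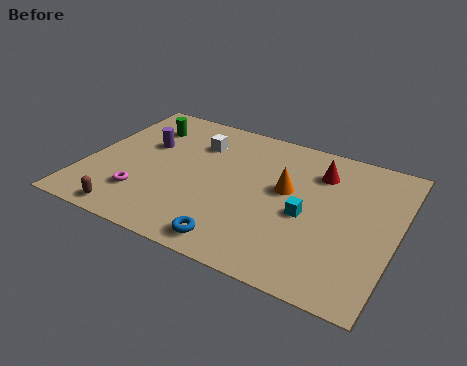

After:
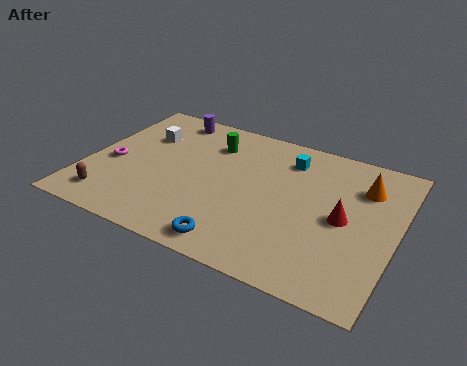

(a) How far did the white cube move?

2.3

From (4.4, 6.7) to (2.1, 6.3), the white cube covered √(2.3² + 0.4²) ≈ 2.3 units.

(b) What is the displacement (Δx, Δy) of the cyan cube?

(-1.2, 3.2)

The cyan cube was at about (9.5, 4.0) and moved to about (8.3, 7.2).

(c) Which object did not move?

the blue torus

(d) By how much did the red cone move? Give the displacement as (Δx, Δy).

(1.3, -2.5)

The red cone started near (9.7, 6.9) and ended near (11.0, 4.4).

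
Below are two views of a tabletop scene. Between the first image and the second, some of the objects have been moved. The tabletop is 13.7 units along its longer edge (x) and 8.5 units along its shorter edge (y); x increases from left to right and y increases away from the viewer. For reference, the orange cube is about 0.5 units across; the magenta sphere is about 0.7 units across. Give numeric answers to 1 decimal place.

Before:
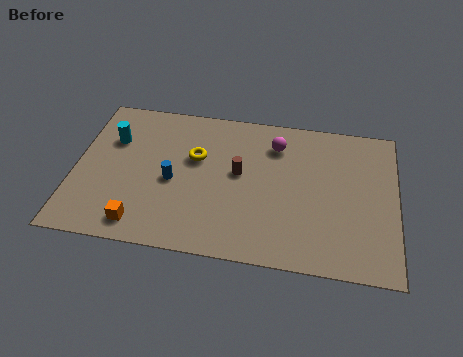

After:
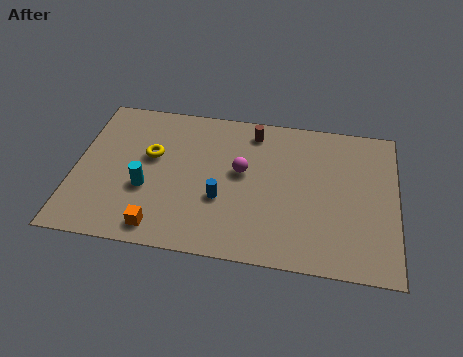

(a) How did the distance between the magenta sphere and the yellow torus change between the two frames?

+0.3

They were about 3.6 units apart before and 3.9 after — 0.3 units further apart.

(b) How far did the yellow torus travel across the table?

1.9

The yellow torus moved from about (5.1, 5.3) to (3.2, 5.1), a distance of √(1.9² + 0.2²) ≈ 1.9.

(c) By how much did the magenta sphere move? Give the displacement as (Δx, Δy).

(-1.4, -1.8)

The magenta sphere was at about (8.5, 6.6) and moved to about (7.1, 4.8).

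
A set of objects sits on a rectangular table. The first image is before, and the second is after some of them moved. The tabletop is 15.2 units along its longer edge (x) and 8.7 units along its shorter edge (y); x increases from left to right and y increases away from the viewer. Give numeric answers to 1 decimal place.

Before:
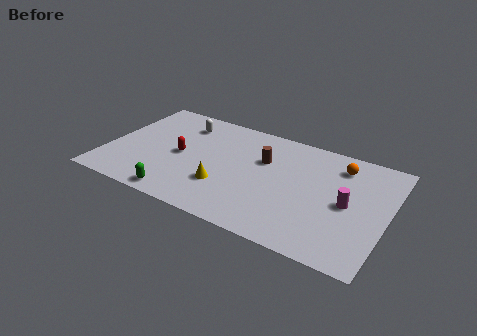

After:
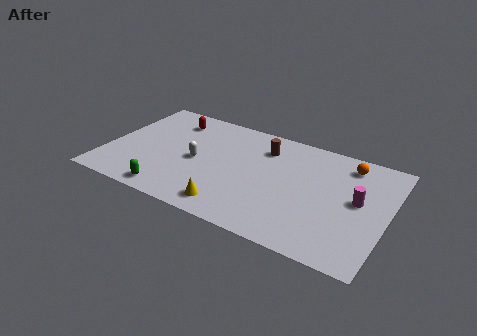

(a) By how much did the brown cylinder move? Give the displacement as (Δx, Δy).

(-0.1, 1.0)

The brown cylinder was at about (8.4, 5.7) and moved to about (8.3, 6.7).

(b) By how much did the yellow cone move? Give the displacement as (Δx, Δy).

(0.6, -1.4)

From the two frames, the yellow cone sits at roughly (6.6, 2.7) before and (7.2, 1.3) after.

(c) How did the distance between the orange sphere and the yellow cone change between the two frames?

+1.0

Before: roughly 7.2 units apart; after: 8.2. That's 1.0 units further apart.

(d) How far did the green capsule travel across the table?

0.5

The green capsule moved from about (4.4, 0.9) to (3.9, 1.0), a distance of √(0.5² + 0.1²) ≈ 0.5.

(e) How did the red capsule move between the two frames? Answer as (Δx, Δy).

(-0.9, 2.8)

The red capsule started near (4.0, 4.2) and ended near (3.1, 7.0).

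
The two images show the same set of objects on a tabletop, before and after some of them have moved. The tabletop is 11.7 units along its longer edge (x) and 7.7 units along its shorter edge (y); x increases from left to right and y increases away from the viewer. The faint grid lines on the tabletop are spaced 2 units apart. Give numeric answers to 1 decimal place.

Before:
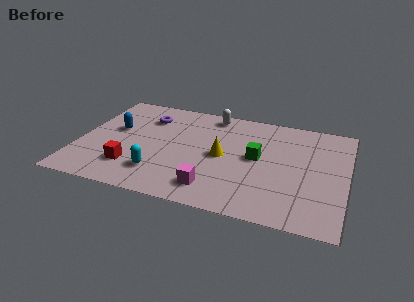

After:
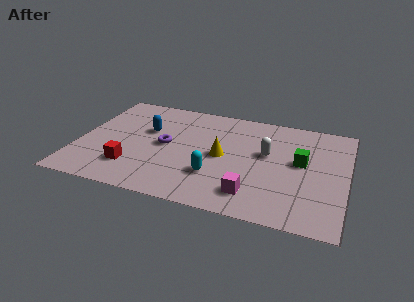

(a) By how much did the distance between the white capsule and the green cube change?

-2.0

They were about 3.5 units apart before and 1.5 after — 2.0 units closer together.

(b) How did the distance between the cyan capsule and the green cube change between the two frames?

-0.6

They were about 4.7 units apart before and 4.1 after — 0.6 units closer together.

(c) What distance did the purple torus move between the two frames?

2.1

The purple torus was near (2.8, 5.8) before and (3.8, 3.9) after, so it travelled √(1.0² + 1.9²) ≈ 2.1 units.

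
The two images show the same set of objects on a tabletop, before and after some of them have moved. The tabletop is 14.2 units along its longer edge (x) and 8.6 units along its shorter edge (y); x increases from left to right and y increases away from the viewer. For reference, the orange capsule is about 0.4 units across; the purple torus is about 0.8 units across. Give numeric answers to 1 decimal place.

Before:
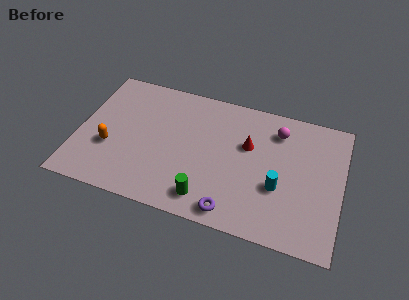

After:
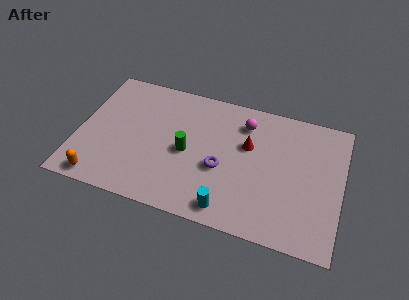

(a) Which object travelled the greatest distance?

the cyan cylinder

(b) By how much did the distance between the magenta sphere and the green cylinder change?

-2.4

They were about 6.4 units apart before and 4.0 after — 2.4 units closer together.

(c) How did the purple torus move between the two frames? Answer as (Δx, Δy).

(-0.8, 2.5)

From the two frames, the purple torus sits at roughly (8.6, 1.0) before and (7.8, 3.5) after.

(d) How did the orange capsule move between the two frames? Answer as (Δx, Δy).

(-0.3, -2.2)

The orange capsule was at about (1.8, 3.1) and moved to about (1.5, 0.9).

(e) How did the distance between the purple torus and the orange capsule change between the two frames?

-0.3

The distance was about 7.1 in the first image and 6.8 in the second, so they moved 0.3 units closer together.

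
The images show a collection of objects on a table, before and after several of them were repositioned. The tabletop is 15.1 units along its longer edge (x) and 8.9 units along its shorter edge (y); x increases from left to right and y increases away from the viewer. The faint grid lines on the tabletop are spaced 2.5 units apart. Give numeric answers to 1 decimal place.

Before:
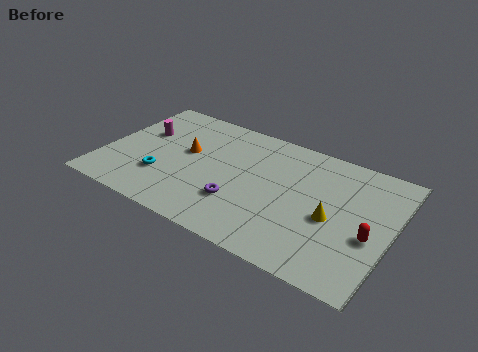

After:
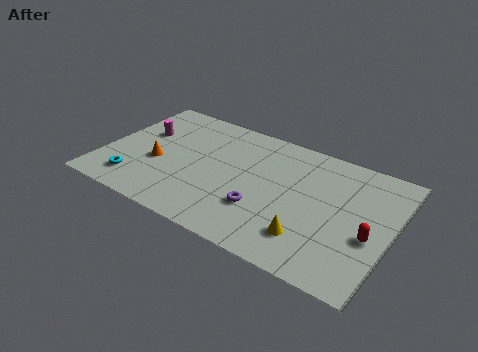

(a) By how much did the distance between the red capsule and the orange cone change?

+1.2

Before: roughly 10.0 units apart; after: 11.2. That's 1.2 units further apart.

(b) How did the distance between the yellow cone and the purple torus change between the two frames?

-2.2

The distance was about 4.9 in the first image and 2.7 in the second, so they moved 2.2 units closer together.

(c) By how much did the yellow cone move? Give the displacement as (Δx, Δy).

(-0.9, -1.8)

The yellow cone was at about (12.1, 3.9) and moved to about (11.2, 2.1).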